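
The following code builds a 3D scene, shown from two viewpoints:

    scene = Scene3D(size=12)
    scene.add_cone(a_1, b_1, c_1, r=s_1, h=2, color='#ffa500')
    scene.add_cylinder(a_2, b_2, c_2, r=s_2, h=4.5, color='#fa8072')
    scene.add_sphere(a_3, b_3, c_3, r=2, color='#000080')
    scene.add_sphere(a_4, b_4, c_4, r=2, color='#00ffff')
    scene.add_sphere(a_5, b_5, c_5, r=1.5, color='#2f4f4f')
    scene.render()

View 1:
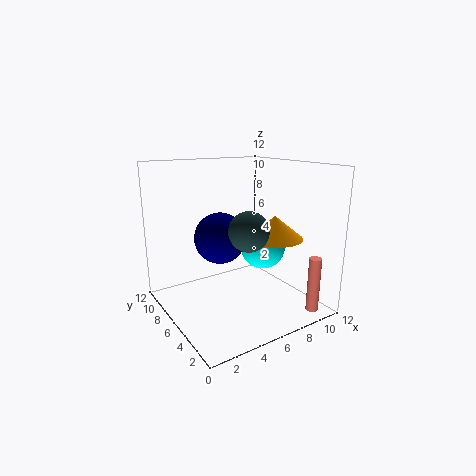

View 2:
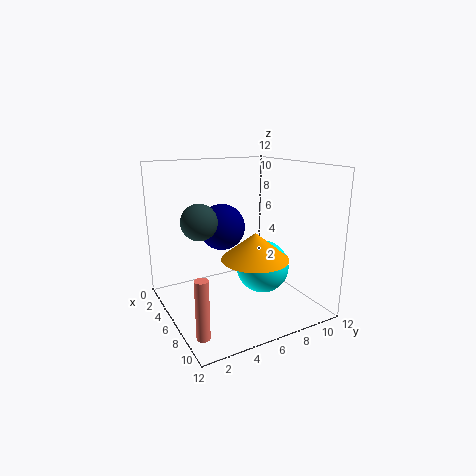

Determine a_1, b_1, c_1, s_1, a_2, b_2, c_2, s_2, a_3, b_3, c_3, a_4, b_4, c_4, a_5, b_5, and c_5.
a_1 = 9.5; b_1 = 5.5; c_1 = 5.5; s_1 = 2.5; a_2 = 10; b_2 = 1; c_2 = 0.5; s_2 = 0.5; a_3 = 4; b_3 = 5.5; c_3 = 6.5; a_4 = 9; b_4 = 6.5; c_4 = 4.5; a_5 = 5; b_5 = 3; c_5 = 7.5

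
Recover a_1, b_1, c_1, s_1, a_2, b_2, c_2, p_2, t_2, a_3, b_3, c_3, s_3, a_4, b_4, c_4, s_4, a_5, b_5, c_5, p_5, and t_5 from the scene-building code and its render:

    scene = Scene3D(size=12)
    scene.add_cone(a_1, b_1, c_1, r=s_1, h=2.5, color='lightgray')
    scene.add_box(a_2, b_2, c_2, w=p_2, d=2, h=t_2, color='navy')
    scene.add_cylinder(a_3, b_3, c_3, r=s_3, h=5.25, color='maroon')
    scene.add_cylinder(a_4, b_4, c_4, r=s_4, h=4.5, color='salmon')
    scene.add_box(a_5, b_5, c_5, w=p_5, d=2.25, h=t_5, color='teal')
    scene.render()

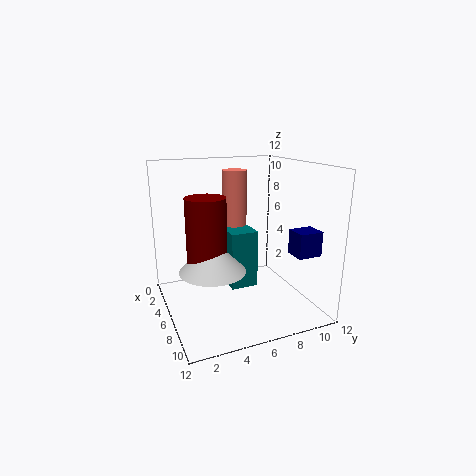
a_1 = 8.25
b_1 = 3
c_1 = 4.5
s_1 = 2.5
a_2 = 8.25
b_2 = 9.5
c_2 = 5
p_2 = 1.75
t_2 = 2
a_3 = 7.75
b_3 = 2.75
c_3 = 4.75
s_3 = 1.5
a_4 = 5.25
b_4 = 6
c_4 = 7
s_4 = 1
a_5 = 5
b_5 = 5
c_5 = 2
p_5 = 2.25
t_5 = 4.75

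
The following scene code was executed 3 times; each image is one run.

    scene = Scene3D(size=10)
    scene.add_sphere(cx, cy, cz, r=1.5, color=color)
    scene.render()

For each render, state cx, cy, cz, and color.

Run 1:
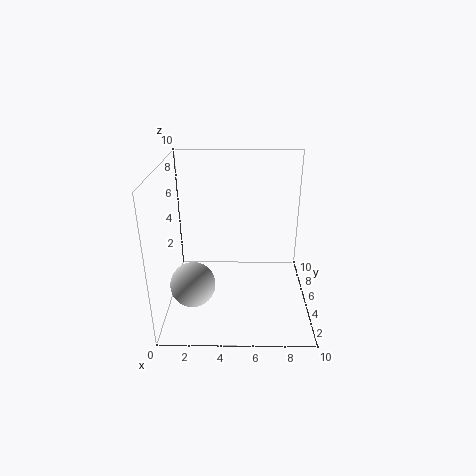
cx = 2, cy = 3, cz = 2.5, color = 'lightgray'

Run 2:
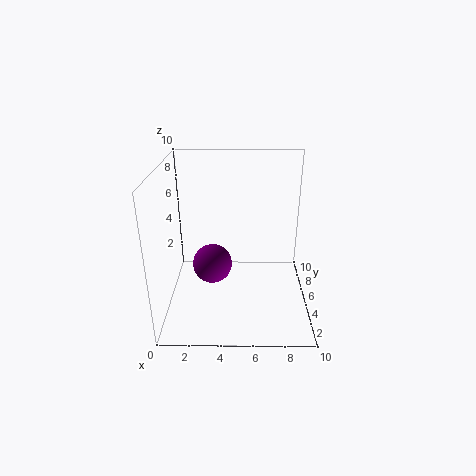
cx = 3, cy = 6.5, cz = 2, color = 'purple'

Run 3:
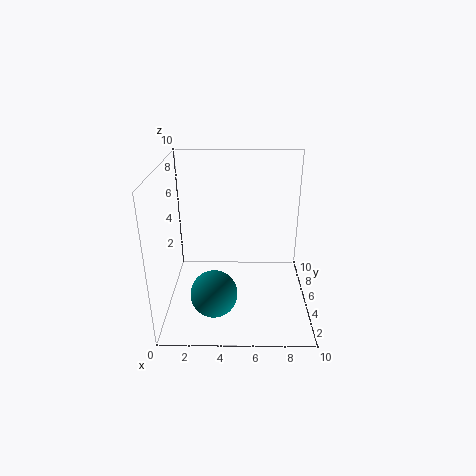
cx = 3.5, cy = 2, cz = 2.5, color = 'teal'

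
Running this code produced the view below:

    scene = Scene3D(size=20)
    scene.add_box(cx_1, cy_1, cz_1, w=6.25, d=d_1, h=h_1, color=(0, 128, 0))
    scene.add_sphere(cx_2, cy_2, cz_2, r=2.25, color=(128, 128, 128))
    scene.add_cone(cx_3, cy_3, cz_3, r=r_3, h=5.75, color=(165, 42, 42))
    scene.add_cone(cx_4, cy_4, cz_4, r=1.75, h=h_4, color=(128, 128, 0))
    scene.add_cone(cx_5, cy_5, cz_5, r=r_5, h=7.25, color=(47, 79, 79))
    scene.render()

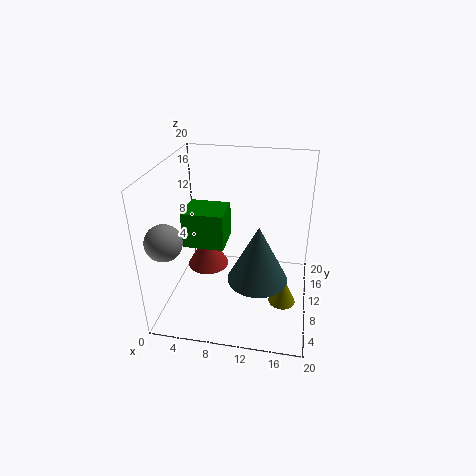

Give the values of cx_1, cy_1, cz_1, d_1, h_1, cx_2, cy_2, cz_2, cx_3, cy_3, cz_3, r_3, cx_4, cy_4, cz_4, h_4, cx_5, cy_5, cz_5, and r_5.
cx_1 = 1.25; cy_1 = 11.25; cz_1 = 6.75; d_1 = 5.5; h_1 = 5.5; cx_2 = 2.5; cy_2 = 2.5; cz_2 = 12.75; cx_3 = 4.25; cy_3 = 14.25; cz_3 = 2.25; r_3 = 3.25; cx_4 = 16.75; cy_4 = 5.75; cz_4 = 3.5; h_4 = 3.75; cx_5 = 13.5; cy_5 = 4.75; cz_5 = 7.5; r_5 = 3.75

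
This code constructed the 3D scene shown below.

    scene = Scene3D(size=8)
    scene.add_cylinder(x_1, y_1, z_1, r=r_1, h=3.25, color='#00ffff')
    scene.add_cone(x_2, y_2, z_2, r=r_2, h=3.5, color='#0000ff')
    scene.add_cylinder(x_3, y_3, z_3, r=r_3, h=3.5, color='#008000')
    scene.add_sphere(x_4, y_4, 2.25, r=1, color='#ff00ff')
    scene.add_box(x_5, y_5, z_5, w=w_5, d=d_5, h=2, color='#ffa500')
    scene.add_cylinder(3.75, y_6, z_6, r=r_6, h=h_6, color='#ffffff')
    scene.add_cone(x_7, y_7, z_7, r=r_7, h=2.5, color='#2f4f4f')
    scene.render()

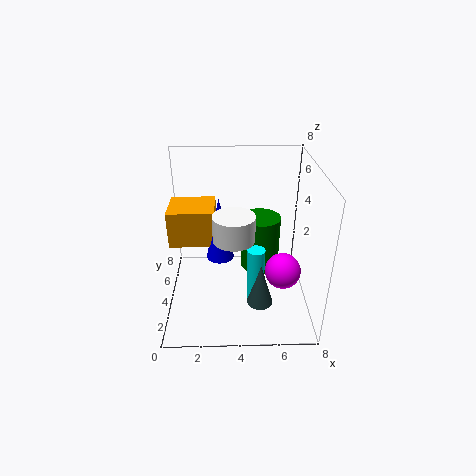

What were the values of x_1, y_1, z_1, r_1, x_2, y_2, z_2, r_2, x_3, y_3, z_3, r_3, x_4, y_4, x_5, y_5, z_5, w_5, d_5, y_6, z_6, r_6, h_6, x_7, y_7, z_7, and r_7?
x_1 = 5, y_1 = 3.5, z_1 = 0.25, r_1 = 0.5, x_2 = 3, y_2 = 3.75, z_2 = 3, r_2 = 0.75, x_3 = 5.5, y_3 = 6.5, z_3 = 0.5, r_3 = 1.25, x_4 = 6.5, y_4 = 3.25, x_5 = 0.25, y_5 = 3.5, z_5 = 3.75, w_5 = 2.5, d_5 = 2.25, y_6 = 1.75, z_6 = 5.25, r_6 = 1, h_6 = 1.25, x_7 = 5.25, y_7 = 3, z_7 = 0.25, r_7 = 0.75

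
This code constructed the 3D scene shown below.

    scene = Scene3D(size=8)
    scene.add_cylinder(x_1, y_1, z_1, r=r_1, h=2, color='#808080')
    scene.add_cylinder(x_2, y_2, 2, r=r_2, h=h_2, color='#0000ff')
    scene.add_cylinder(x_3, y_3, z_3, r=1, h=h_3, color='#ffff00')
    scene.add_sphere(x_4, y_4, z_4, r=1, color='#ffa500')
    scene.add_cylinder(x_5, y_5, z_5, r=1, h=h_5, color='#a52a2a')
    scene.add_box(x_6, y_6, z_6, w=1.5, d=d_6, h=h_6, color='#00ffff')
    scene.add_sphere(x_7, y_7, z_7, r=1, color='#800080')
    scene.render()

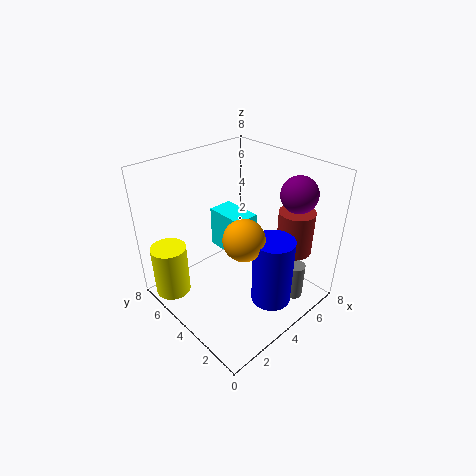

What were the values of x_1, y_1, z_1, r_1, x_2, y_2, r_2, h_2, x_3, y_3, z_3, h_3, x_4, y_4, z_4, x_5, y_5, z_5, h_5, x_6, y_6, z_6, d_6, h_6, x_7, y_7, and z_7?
x_1 = 5.5
y_1 = 1
z_1 = 1
r_1 = 0.5
x_2 = 3.5
y_2 = 1
r_2 = 1
h_2 = 3.5
x_3 = 1
y_3 = 6.5
z_3 = 0.5
h_3 = 3
x_4 = 2.5
y_4 = 2
z_4 = 5.5
x_5 = 6.5
y_5 = 2
z_5 = 3
h_5 = 2.5
x_6 = 4.5
y_6 = 4.5
z_6 = 2
d_6 = 2.5
h_6 = 2.5
x_7 = 6.5
y_7 = 2
z_7 = 6.5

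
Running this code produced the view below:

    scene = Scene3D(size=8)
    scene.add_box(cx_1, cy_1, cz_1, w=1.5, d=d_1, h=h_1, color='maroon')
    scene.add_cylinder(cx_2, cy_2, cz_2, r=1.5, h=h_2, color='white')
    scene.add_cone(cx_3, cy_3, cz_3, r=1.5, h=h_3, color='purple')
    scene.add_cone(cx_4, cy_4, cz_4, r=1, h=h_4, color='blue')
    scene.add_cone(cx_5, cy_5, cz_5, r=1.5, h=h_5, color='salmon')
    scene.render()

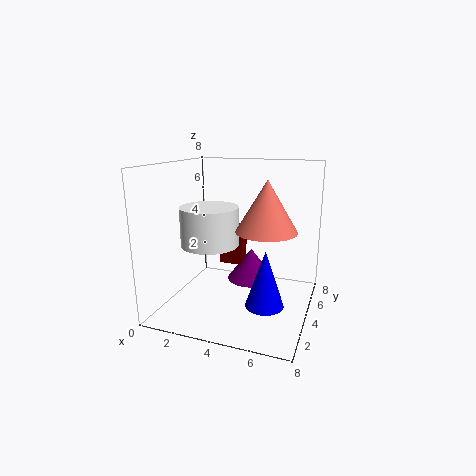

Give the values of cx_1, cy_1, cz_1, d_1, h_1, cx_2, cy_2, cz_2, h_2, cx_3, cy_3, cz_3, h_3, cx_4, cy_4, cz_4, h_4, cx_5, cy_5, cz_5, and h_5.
cx_1 = 2
cy_1 = 6
cz_1 = 1.5
d_1 = 1
h_1 = 2.5
cx_2 = 3
cy_2 = 2.5
cz_2 = 4
h_2 = 2
cx_3 = 4
cy_3 = 6.5
cz_3 = 0.5
h_3 = 2
cx_4 = 6
cy_4 = 2.5
cz_4 = 1
h_4 = 3
cx_5 = 6
cy_5 = 2.5
cz_5 = 5
h_5 = 2.5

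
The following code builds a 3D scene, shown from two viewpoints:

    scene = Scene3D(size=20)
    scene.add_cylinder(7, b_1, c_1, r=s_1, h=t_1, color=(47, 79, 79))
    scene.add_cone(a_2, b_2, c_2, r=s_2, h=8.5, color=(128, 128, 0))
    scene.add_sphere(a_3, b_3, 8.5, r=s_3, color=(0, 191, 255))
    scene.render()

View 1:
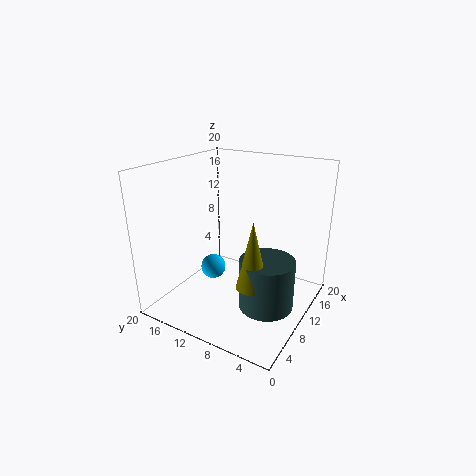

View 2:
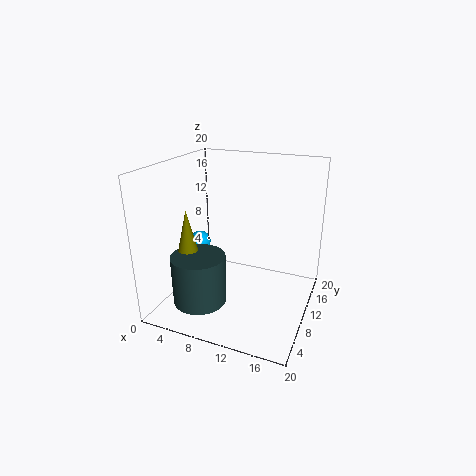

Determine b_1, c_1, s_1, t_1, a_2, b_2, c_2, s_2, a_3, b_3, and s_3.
b_1 = 4
c_1 = 3
s_1 = 3.5
t_1 = 6.5
a_2 = 5
b_2 = 5
c_2 = 6.5
s_2 = 2
a_3 = 4
b_3 = 10
s_3 = 1.5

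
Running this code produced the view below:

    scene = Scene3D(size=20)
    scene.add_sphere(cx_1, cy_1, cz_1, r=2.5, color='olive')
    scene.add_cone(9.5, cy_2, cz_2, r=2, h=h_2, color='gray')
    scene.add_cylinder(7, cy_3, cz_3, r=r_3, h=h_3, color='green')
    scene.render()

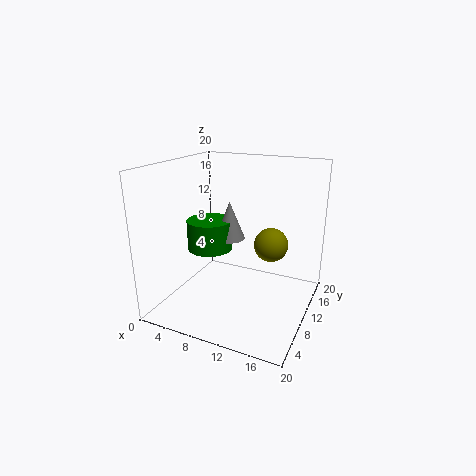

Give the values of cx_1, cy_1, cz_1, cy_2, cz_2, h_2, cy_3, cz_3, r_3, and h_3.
cx_1 = 13.5
cy_1 = 14
cz_1 = 8
cy_2 = 8.5
cz_2 = 10.5
h_2 = 5
cy_3 = 7.5
cz_3 = 9
r_3 = 3
h_3 = 4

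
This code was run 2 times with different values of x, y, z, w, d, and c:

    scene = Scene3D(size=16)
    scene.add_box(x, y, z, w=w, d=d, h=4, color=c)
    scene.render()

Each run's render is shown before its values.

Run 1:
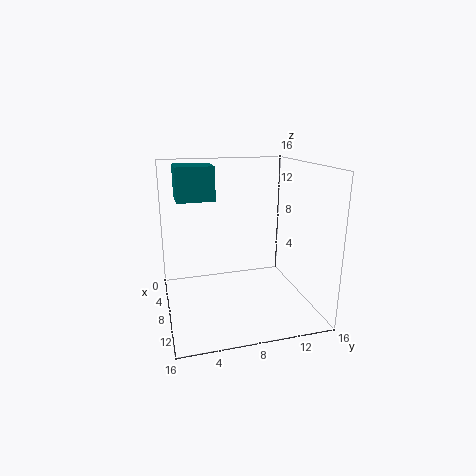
x = 0.5; y = 1.75; z = 11.5; w = 4.25; d = 4.5; c = 'teal'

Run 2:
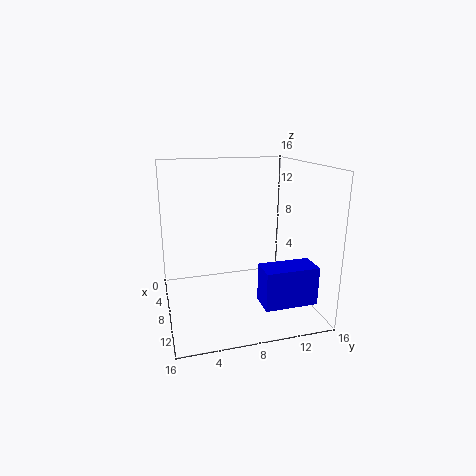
x = 12; y = 9; z = 2.5; w = 2.75; d = 5.5; c = 'blue'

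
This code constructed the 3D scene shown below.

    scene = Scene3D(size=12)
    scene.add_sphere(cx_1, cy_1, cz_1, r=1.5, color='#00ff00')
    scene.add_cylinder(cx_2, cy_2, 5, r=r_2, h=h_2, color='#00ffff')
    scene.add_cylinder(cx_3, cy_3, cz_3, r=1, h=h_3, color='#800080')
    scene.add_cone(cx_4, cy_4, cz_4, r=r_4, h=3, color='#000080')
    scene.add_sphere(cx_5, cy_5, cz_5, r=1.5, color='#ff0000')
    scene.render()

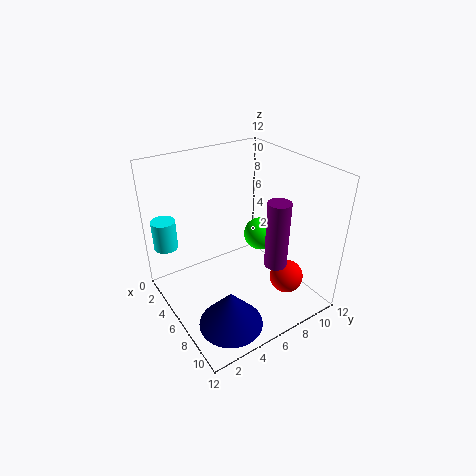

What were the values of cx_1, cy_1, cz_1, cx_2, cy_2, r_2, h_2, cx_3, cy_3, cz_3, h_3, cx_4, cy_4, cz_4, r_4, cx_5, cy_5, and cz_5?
cx_1 = 4.5, cy_1 = 9.5, cz_1 = 4.5, cx_2 = 2.5, cy_2 = 1, r_2 = 1, h_2 = 2.5, cx_3 = 7.5, cy_3 = 9, cz_3 = 3, h_3 = 6, cx_4 = 9.5, cy_4 = 3, cz_4 = 1, r_4 = 2.5, cx_5 = 8, cy_5 = 10, cz_5 = 1.5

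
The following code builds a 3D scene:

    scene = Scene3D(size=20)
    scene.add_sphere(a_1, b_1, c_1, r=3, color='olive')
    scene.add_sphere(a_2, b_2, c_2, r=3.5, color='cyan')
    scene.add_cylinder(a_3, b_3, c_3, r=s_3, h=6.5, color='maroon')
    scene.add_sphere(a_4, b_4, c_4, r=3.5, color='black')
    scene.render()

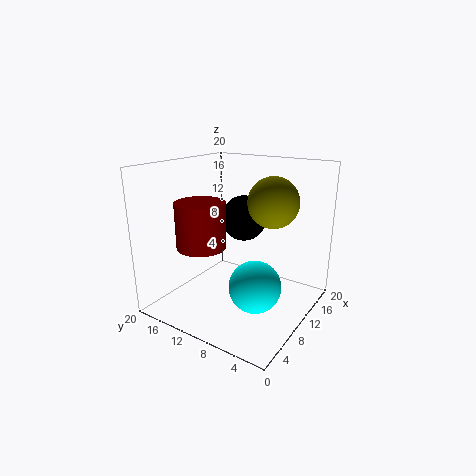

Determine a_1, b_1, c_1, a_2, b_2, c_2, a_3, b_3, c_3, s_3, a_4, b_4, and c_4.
a_1 = 7.5
b_1 = 3.5
c_1 = 16.5
a_2 = 8
b_2 = 6
c_2 = 4.5
a_3 = 7.5
b_3 = 14.5
c_3 = 8.5
s_3 = 3.5
a_4 = 15.5
b_4 = 12.5
c_4 = 11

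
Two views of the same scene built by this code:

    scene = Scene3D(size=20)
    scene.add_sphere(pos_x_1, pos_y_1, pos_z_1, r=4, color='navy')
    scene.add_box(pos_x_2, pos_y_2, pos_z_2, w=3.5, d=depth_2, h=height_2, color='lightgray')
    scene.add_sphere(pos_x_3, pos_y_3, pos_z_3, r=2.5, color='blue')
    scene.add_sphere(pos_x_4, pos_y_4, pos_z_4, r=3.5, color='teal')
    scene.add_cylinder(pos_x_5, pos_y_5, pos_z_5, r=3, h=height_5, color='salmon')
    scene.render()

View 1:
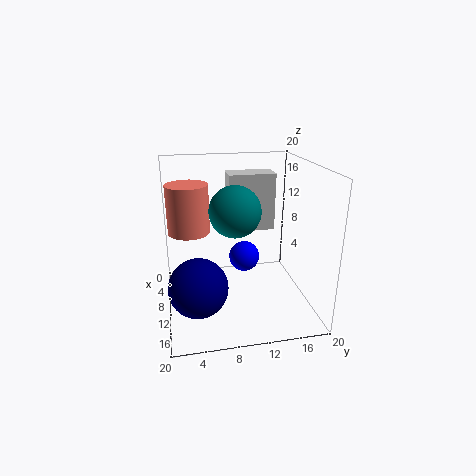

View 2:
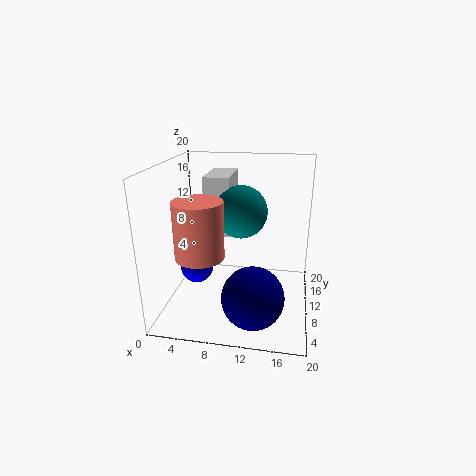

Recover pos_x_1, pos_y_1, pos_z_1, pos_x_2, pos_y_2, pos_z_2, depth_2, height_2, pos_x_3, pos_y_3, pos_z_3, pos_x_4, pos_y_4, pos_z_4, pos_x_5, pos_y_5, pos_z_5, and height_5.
pos_x_1 = 13
pos_y_1 = 4
pos_z_1 = 4.5
pos_x_2 = 5.5
pos_y_2 = 9
pos_z_2 = 10.5
depth_2 = 6.5
height_2 = 8
pos_x_3 = 3
pos_y_3 = 12.5
pos_z_3 = 3.5
pos_x_4 = 10.5
pos_y_4 = 9.5
pos_z_4 = 14
pos_x_5 = 6.5
pos_y_5 = 3.5
pos_z_5 = 10
height_5 = 7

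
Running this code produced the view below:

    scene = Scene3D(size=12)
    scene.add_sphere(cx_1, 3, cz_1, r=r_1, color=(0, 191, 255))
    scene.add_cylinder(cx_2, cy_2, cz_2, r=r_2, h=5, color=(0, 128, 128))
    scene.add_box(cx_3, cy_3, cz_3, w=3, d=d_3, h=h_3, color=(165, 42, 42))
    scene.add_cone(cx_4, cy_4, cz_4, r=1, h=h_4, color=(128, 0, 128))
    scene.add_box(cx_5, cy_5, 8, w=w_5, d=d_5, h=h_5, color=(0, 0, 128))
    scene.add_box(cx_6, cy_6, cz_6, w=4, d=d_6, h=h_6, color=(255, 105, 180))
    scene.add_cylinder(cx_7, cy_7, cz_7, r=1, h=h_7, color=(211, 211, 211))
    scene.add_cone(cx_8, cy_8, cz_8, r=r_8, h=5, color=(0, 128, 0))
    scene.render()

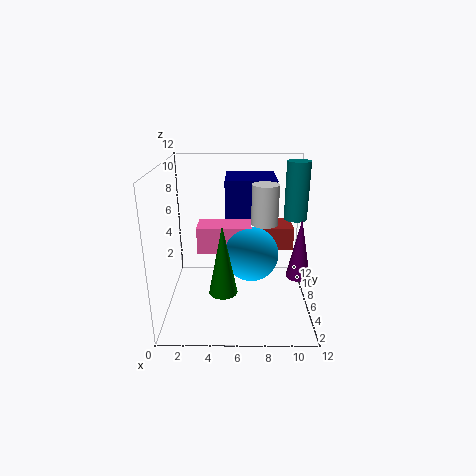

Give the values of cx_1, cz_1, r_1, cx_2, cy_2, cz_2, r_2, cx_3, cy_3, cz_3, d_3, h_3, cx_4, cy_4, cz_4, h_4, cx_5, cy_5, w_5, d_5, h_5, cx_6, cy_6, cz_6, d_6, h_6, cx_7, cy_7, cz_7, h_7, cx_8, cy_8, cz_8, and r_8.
cx_1 = 7
cz_1 = 6
r_1 = 2
cx_2 = 11
cy_2 = 8
cz_2 = 7
r_2 = 1
cx_3 = 8
cy_3 = 8
cz_3 = 4
d_3 = 3
h_3 = 2
cx_4 = 11
cy_4 = 5
cz_4 = 3
h_4 = 5
cx_5 = 5
cy_5 = 5
w_5 = 4
d_5 = 4
h_5 = 3
cx_6 = 3
cy_6 = 3
cz_6 = 6
d_6 = 2
h_6 = 2
cx_7 = 8
cy_7 = 4
cz_7 = 8
h_7 = 3
cx_8 = 5
cy_8 = 1
cz_8 = 4
r_8 = 1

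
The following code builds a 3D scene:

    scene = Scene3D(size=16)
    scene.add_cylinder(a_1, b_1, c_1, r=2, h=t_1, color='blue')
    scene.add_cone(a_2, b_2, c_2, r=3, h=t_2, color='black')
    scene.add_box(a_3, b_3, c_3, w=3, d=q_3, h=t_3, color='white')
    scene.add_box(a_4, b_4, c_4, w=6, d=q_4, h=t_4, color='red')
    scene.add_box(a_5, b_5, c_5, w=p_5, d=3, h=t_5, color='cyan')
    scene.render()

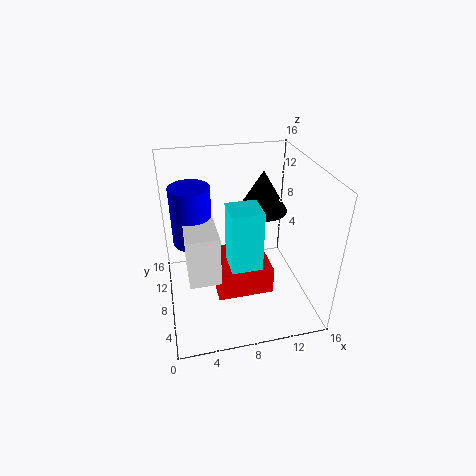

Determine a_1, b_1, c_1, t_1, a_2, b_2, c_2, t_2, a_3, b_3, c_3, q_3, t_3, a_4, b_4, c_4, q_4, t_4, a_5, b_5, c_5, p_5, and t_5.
a_1 = 3, b_1 = 7, c_1 = 9, t_1 = 6, a_2 = 12, b_2 = 12, c_2 = 9, t_2 = 5, a_3 = 2, b_3 = 2, c_3 = 7, q_3 = 4, t_3 = 5, a_4 = 5, b_4 = 4, c_4 = 3, q_4 = 6, t_4 = 3, a_5 = 6, b_5 = 2, c_5 = 8, p_5 = 3, t_5 = 6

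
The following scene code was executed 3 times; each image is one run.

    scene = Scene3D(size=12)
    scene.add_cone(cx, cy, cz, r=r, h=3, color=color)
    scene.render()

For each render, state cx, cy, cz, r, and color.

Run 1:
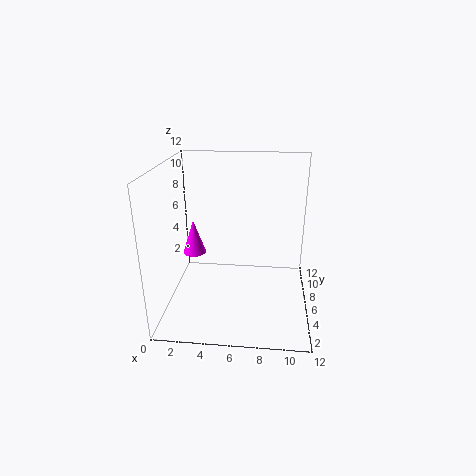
cx = 2
cy = 7
cz = 4
r = 1
color = 'magenta'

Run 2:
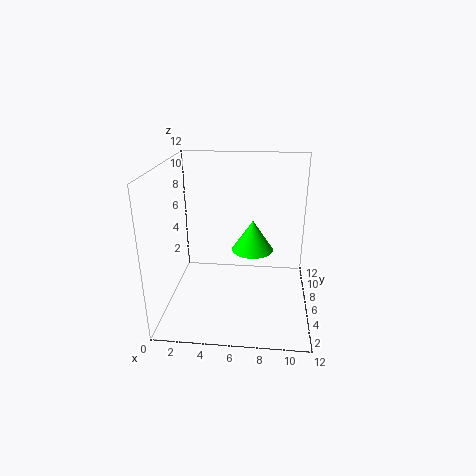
cx = 7
cy = 10
cz = 3
r = 2
color = 'lime'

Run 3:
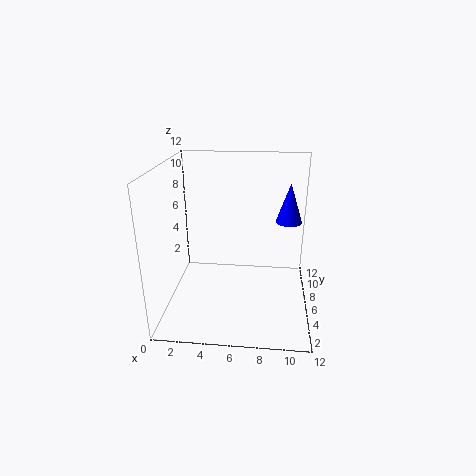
cx = 10
cy = 5
cz = 8
r = 1
color = 'blue'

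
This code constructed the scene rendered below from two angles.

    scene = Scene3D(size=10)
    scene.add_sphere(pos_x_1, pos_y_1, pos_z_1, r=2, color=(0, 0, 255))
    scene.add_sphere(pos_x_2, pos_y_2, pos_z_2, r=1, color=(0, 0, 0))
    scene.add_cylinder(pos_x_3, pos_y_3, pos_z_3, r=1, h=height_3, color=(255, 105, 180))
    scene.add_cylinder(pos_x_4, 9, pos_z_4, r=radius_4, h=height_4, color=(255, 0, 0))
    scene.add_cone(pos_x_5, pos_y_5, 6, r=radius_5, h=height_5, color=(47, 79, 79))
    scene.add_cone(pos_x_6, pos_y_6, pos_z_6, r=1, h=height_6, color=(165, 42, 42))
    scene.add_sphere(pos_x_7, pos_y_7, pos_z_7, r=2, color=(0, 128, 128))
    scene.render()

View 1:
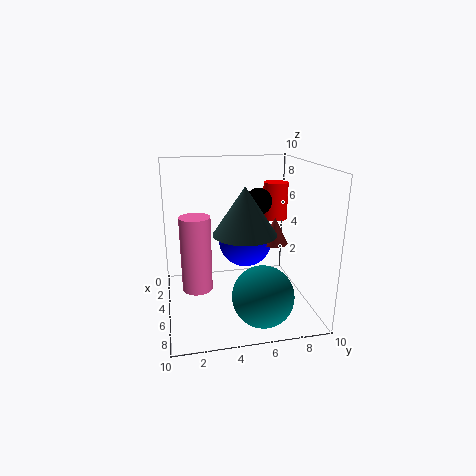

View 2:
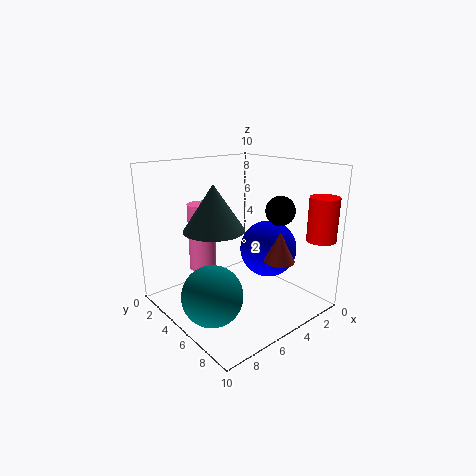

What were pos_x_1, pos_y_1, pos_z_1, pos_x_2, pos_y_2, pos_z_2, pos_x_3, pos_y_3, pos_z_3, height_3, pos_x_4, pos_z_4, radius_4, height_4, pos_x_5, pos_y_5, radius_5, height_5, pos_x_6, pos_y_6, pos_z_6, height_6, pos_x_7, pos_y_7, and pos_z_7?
pos_x_1 = 3, pos_y_1 = 6, pos_z_1 = 4, pos_x_2 = 3, pos_y_2 = 7, pos_z_2 = 7, pos_x_3 = 6, pos_y_3 = 2, pos_z_3 = 2, height_3 = 5, pos_x_4 = 1, pos_z_4 = 5, radius_4 = 1, height_4 = 3, pos_x_5 = 7, pos_y_5 = 5, radius_5 = 2, height_5 = 3, pos_x_6 = 4, pos_y_6 = 8, pos_z_6 = 4, height_6 = 2, pos_x_7 = 8, pos_y_7 = 6, pos_z_7 = 2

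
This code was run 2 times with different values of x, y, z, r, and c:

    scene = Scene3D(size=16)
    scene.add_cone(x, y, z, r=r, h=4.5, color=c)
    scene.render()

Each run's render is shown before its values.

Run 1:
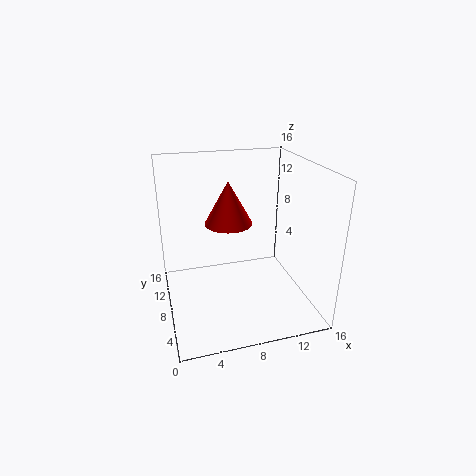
x = 6.75, y = 7.25, z = 10.25, r = 2.5, c = 'red'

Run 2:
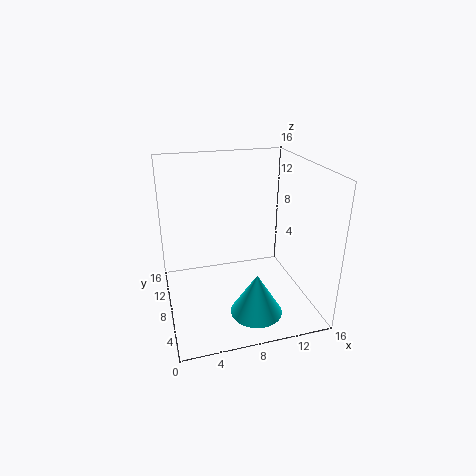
x = 8.75, y = 3.5, z = 1.25, r = 2.75, c = 'cyan'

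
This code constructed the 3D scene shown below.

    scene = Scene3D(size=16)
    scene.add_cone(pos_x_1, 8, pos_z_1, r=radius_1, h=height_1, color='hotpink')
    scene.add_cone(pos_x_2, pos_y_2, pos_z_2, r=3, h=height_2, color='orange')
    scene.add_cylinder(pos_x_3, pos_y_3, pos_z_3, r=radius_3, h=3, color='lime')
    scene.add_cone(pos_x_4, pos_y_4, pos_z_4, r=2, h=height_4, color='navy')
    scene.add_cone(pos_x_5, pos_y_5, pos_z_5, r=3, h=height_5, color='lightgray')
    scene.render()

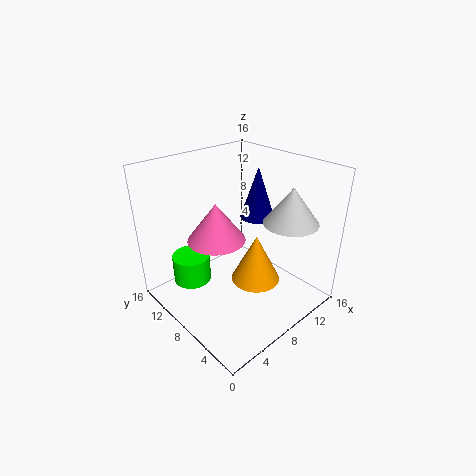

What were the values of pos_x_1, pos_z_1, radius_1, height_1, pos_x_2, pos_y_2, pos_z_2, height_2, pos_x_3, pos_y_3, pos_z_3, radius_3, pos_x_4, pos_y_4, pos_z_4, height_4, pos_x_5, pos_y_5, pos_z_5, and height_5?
pos_x_1 = 5
pos_z_1 = 9
radius_1 = 3
height_1 = 4
pos_x_2 = 11
pos_y_2 = 8
pos_z_2 = 1
height_2 = 6
pos_x_3 = 3
pos_y_3 = 10
pos_z_3 = 4
radius_3 = 2
pos_x_4 = 12
pos_y_4 = 9
pos_z_4 = 9
height_4 = 6
pos_x_5 = 12
pos_y_5 = 4
pos_z_5 = 10
height_5 = 4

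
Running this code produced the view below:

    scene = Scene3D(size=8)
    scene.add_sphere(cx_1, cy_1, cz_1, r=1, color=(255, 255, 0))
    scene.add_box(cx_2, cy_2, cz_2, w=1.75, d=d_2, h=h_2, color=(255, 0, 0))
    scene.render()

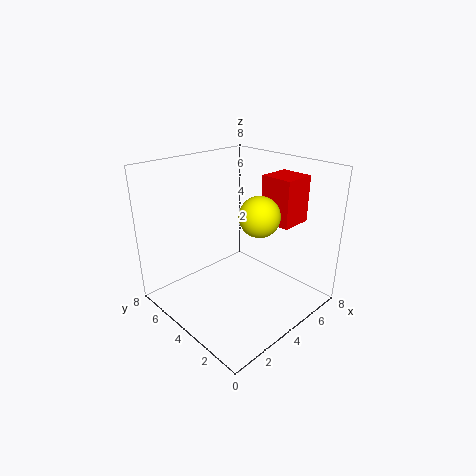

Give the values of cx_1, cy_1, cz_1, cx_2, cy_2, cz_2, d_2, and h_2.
cx_1 = 3.5, cy_1 = 2, cz_1 = 6, cx_2 = 5, cy_2 = 1.5, cz_2 = 5, d_2 = 1.75, h_2 = 2.5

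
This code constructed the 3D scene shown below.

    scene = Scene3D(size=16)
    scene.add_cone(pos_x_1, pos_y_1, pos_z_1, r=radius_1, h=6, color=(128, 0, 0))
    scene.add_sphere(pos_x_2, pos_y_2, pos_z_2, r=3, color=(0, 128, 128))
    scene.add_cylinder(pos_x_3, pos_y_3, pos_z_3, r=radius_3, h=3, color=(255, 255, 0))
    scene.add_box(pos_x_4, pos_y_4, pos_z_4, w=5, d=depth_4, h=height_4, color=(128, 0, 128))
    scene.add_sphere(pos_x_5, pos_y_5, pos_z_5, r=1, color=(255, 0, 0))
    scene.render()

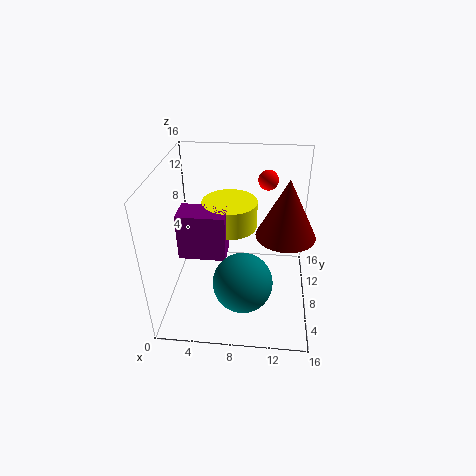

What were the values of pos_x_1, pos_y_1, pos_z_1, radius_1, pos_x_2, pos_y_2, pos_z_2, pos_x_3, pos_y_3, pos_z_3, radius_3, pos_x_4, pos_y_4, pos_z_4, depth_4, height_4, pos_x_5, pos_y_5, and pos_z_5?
pos_x_1 = 13, pos_y_1 = 6, pos_z_1 = 10, radius_1 = 3, pos_x_2 = 9, pos_y_2 = 3, pos_z_2 = 6, pos_x_3 = 7, pos_y_3 = 9, pos_z_3 = 9, radius_3 = 3, pos_x_4 = 2, pos_y_4 = 5, pos_z_4 = 7, depth_4 = 3, height_4 = 5, pos_x_5 = 11, pos_y_5 = 8, pos_z_5 = 15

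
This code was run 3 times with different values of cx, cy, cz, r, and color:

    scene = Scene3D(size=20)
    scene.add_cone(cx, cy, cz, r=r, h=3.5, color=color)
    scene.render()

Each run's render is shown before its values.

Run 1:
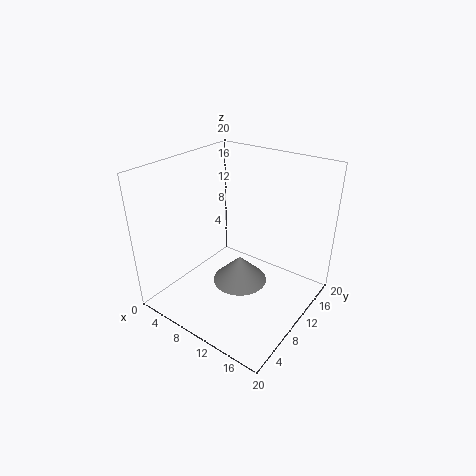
cx = 12.5; cy = 7; cz = 6; r = 3.5; color = 'gray'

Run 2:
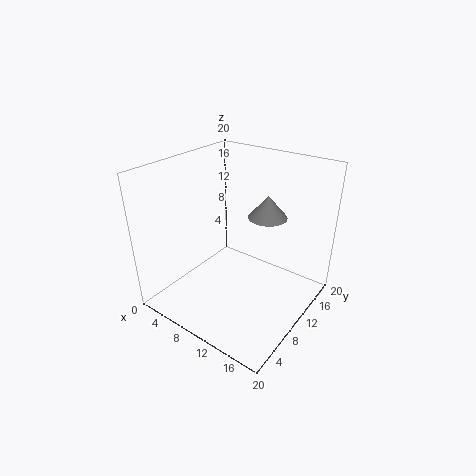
cx = 10.5; cy = 17; cz = 10.5; r = 3; color = 'gray'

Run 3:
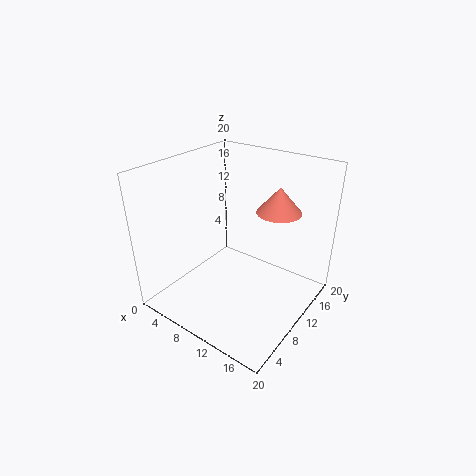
cx = 14.5; cy = 13; cz = 14; r = 3; color = 'salmon'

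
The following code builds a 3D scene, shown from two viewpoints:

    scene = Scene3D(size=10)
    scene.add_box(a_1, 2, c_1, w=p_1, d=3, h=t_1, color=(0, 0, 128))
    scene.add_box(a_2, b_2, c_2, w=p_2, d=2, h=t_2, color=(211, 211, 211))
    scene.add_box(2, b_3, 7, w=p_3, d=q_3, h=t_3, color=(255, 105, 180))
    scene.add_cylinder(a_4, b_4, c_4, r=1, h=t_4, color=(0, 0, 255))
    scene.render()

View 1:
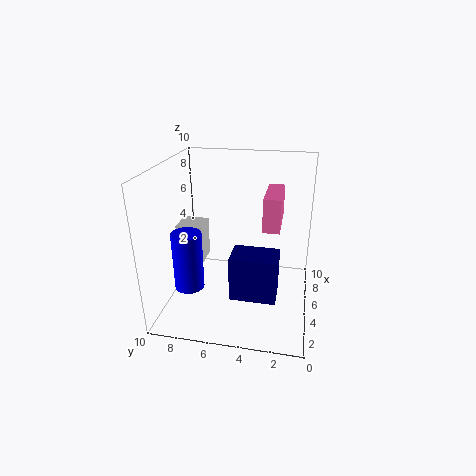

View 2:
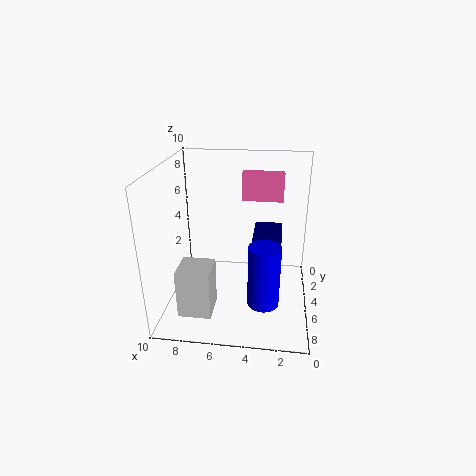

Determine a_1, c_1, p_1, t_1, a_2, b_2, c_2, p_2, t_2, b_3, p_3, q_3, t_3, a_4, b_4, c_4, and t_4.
a_1 = 2; c_1 = 2; p_1 = 2; t_1 = 3; a_2 = 6; b_2 = 8; c_2 = 2; p_2 = 2; t_2 = 3; b_3 = 2; p_3 = 3; q_3 = 1; t_3 = 2; a_4 = 3; b_4 = 8; c_4 = 2; t_4 = 4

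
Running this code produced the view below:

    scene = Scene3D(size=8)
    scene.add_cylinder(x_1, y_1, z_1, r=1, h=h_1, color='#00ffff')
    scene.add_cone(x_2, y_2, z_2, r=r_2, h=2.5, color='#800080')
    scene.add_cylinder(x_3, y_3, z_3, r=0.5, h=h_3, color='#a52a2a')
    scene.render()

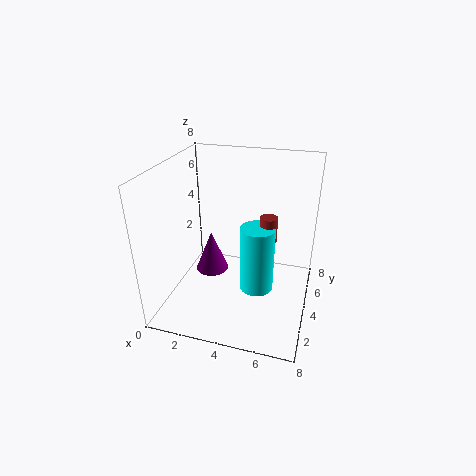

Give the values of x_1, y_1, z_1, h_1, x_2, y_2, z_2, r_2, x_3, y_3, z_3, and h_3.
x_1 = 5
y_1 = 4.5
z_1 = 0.5
h_1 = 4
x_2 = 2
y_2 = 5
z_2 = 1
r_2 = 1
x_3 = 5.5
y_3 = 5
z_3 = 3.5
h_3 = 1.5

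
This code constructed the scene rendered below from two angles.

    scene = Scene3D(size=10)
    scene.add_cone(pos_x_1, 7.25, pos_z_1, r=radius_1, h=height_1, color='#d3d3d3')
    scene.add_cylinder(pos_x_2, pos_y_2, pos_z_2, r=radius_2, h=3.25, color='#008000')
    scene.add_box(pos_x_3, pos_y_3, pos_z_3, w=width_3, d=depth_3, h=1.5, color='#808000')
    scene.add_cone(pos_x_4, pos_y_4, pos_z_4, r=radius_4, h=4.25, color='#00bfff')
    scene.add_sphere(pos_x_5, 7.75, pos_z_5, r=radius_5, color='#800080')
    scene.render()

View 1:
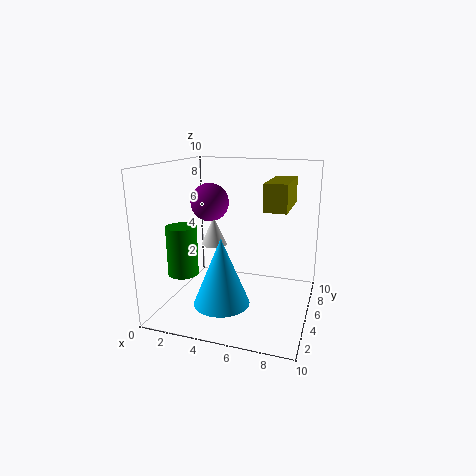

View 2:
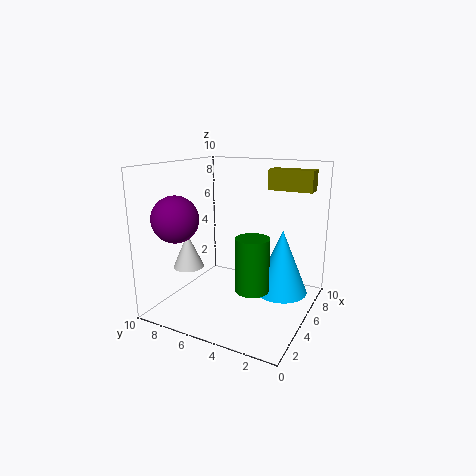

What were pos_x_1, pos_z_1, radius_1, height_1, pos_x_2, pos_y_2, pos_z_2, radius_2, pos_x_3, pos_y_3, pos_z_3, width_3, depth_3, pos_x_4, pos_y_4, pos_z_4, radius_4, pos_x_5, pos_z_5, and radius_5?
pos_x_1 = 2.25, pos_z_1 = 3.5, radius_1 = 1, height_1 = 2.25, pos_x_2 = 2, pos_y_2 = 2.5, pos_z_2 = 3, radius_2 = 1, pos_x_3 = 7.75, pos_y_3 = 0.75, pos_z_3 = 8, width_3 = 1.25, depth_3 = 3.25, pos_x_4 = 5, pos_y_4 = 1.75, pos_z_4 = 1.75, radius_4 = 1.75, pos_x_5 = 1.75, pos_z_5 = 6.75, radius_5 = 1.5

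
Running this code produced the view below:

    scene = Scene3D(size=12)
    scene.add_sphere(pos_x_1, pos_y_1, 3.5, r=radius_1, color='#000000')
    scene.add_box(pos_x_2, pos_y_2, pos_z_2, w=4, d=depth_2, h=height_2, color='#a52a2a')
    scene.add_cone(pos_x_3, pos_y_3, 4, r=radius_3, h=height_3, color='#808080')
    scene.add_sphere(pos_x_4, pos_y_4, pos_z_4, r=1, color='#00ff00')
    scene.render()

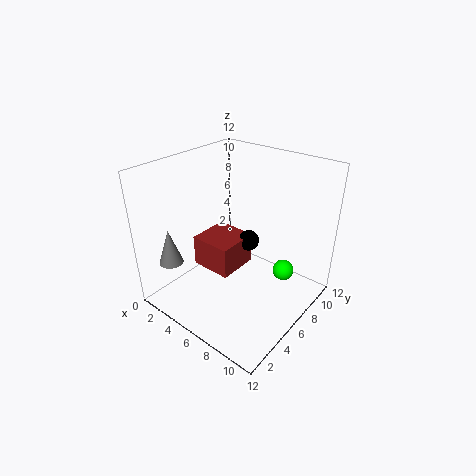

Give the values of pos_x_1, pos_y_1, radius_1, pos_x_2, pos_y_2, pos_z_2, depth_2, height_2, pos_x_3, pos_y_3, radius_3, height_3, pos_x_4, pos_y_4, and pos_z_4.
pos_x_1 = 4.5, pos_y_1 = 9.5, radius_1 = 1, pos_x_2 = 0.5, pos_y_2 = 6, pos_z_2 = 1, depth_2 = 4, height_2 = 3, pos_x_3 = 2, pos_y_3 = 2, radius_3 = 1, height_3 = 3, pos_x_4 = 8, pos_y_4 = 10.5, pos_z_4 = 1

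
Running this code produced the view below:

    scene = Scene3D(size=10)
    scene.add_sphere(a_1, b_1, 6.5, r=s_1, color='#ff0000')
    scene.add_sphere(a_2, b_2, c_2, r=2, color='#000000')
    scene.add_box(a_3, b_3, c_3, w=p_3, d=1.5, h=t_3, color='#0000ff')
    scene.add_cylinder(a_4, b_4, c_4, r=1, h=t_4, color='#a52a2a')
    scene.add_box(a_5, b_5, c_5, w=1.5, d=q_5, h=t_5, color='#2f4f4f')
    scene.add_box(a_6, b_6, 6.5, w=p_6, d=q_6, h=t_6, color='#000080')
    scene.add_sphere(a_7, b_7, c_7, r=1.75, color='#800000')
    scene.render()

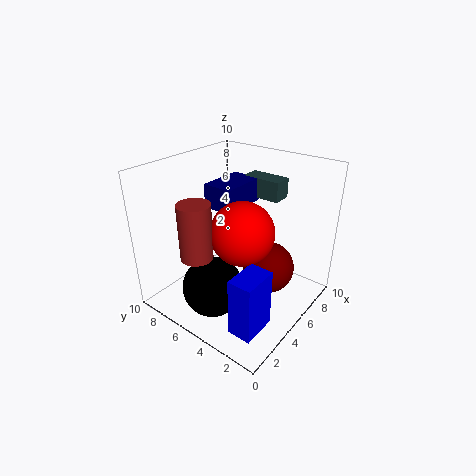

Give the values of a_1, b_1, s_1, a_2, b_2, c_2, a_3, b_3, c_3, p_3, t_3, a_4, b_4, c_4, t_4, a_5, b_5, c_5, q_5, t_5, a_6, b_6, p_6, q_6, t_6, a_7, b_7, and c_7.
a_1 = 3.5
b_1 = 3.5
s_1 = 2
a_2 = 2.25
b_2 = 5
c_2 = 2.5
a_3 = 0.5
b_3 = 0.75
c_3 = 1.5
p_3 = 2.25
t_3 = 3.75
a_4 = 1.25
b_4 = 5.25
c_4 = 5.25
t_4 = 3.5
a_5 = 8.25
b_5 = 4
c_5 = 6.75
q_5 = 3
t_5 = 1.5
a_6 = 5
b_6 = 5.75
p_6 = 3.5
q_6 = 2.25
t_6 = 1.75
a_7 = 5.5
b_7 = 2.75
c_7 = 3.25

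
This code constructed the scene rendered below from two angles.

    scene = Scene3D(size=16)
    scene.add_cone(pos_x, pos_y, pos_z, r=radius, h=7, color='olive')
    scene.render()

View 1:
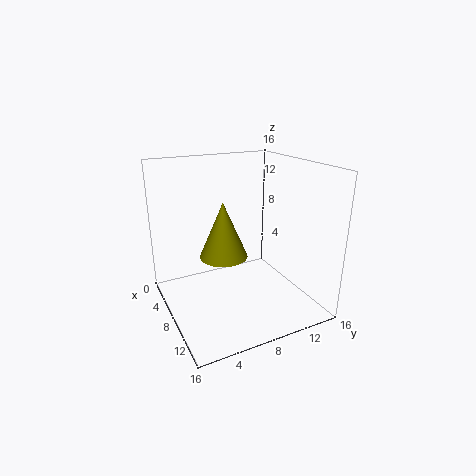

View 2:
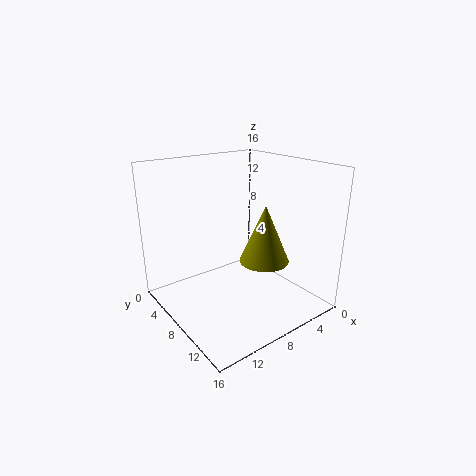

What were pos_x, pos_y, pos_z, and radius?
pos_x = 4
pos_y = 8
pos_z = 4
radius = 3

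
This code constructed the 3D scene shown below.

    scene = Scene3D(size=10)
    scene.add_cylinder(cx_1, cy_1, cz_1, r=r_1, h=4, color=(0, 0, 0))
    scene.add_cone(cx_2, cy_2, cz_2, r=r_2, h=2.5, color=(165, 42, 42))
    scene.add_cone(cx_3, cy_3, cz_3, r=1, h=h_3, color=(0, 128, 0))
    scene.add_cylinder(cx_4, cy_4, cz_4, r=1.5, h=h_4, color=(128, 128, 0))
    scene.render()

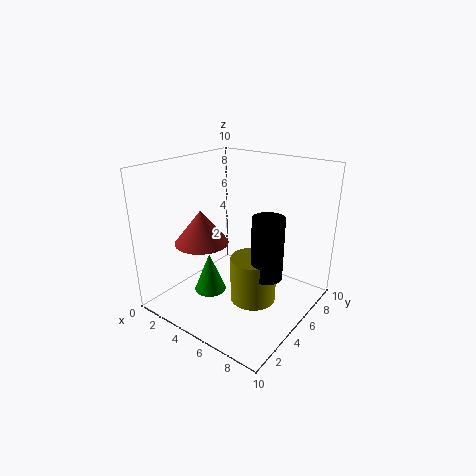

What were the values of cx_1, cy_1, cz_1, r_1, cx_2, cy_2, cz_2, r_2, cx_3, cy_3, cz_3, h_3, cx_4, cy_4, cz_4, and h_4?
cx_1 = 8, cy_1 = 4, cz_1 = 3.5, r_1 = 1, cx_2 = 2, cy_2 = 4.5, cz_2 = 4, r_2 = 2, cx_3 = 5, cy_3 = 2, cz_3 = 2.5, h_3 = 2.5, cx_4 = 7, cy_4 = 4, cz_4 = 1.5, h_4 = 3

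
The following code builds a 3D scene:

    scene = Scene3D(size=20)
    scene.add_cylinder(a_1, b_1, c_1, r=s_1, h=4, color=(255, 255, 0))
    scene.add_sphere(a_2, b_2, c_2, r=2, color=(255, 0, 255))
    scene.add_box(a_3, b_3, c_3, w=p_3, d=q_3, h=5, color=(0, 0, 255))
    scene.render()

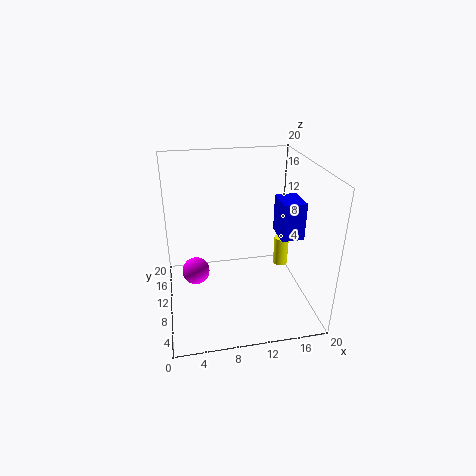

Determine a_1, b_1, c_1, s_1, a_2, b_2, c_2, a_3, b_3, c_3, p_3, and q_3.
a_1 = 16, b_1 = 9, c_1 = 6, s_1 = 1, a_2 = 4, b_2 = 12, c_2 = 4, a_3 = 15, b_3 = 6, c_3 = 11, p_3 = 3, q_3 = 4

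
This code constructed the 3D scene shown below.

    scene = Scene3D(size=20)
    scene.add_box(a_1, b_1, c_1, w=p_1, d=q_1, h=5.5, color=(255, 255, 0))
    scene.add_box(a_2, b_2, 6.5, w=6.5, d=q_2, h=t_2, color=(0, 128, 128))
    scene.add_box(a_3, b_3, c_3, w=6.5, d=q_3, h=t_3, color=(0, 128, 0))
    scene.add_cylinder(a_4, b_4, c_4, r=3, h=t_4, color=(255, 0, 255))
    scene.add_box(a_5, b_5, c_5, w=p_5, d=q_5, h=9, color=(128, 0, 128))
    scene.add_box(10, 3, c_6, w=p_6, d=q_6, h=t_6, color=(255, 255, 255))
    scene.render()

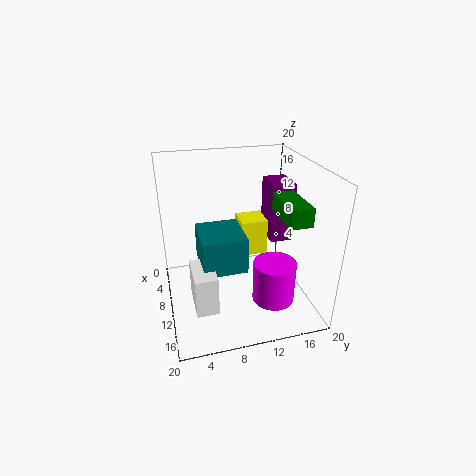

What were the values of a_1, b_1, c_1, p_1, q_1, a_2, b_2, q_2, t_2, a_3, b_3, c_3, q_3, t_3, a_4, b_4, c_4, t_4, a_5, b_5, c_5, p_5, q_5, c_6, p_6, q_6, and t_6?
a_1 = 3
b_1 = 11.5
c_1 = 5
p_1 = 4
q_1 = 4
a_2 = 7
b_2 = 4.5
q_2 = 6
t_2 = 5
a_3 = 9.5
b_3 = 15
c_3 = 13.5
q_3 = 3
t_3 = 2.5
a_4 = 13
b_4 = 14.5
c_4 = 1
t_4 = 6
a_5 = 2.5
b_5 = 16
c_5 = 7
p_5 = 5
q_5 = 3.5
c_6 = 2
p_6 = 5.5
q_6 = 3
t_6 = 5.5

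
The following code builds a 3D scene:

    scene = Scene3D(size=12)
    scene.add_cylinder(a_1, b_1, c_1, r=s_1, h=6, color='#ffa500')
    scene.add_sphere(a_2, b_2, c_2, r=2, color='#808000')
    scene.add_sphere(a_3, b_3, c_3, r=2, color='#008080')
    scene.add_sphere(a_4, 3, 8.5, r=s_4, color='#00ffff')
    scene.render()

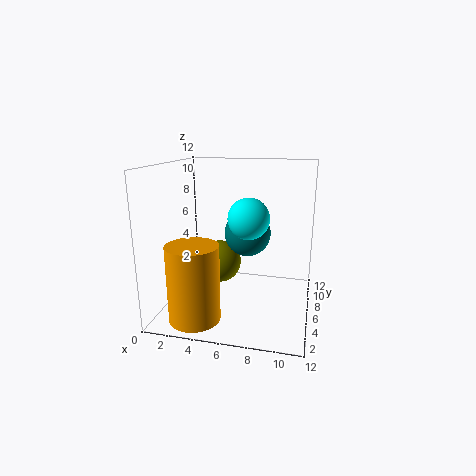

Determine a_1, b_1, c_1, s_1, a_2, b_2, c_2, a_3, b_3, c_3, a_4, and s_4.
a_1 = 3.5
b_1 = 2
c_1 = 0.5
s_1 = 2
a_2 = 3.5
b_2 = 9
c_2 = 2.5
a_3 = 6.5
b_3 = 7.5
c_3 = 6
a_4 = 7.5
s_4 = 1.5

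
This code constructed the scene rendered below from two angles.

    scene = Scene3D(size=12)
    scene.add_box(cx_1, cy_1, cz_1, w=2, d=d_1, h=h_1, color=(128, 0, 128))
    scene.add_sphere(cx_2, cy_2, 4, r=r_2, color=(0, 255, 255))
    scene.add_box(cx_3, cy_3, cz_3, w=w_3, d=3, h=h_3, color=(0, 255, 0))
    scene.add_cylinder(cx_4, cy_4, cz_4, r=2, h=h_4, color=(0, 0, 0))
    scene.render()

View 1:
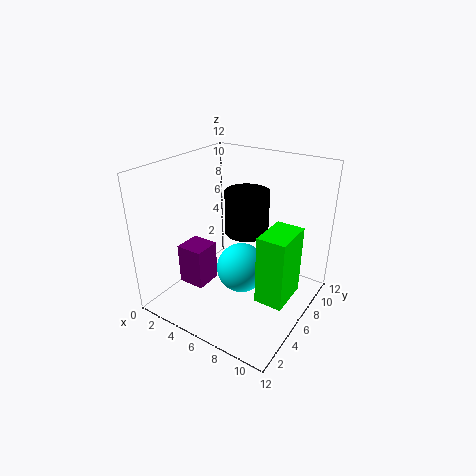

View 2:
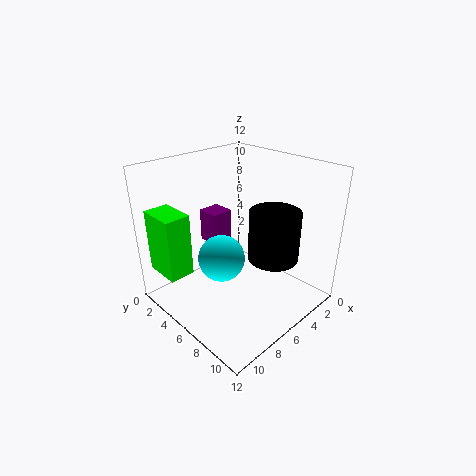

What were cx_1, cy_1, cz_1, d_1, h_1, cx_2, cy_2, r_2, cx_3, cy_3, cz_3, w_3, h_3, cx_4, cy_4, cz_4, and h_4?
cx_1 = 4; cy_1 = 1; cz_1 = 4; d_1 = 2; h_1 = 3; cx_2 = 7; cy_2 = 5; r_2 = 2; cx_3 = 10; cy_3 = 2; cz_3 = 4; w_3 = 2; h_3 = 5; cx_4 = 5; cy_4 = 9; cz_4 = 5; h_4 = 4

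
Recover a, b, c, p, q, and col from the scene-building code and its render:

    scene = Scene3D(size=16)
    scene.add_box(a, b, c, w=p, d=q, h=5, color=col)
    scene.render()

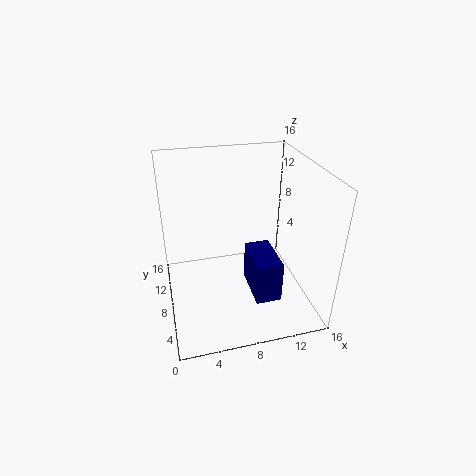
a = 9.5; b = 5; c = 0.5; p = 3; q = 5.5; col = 'navy'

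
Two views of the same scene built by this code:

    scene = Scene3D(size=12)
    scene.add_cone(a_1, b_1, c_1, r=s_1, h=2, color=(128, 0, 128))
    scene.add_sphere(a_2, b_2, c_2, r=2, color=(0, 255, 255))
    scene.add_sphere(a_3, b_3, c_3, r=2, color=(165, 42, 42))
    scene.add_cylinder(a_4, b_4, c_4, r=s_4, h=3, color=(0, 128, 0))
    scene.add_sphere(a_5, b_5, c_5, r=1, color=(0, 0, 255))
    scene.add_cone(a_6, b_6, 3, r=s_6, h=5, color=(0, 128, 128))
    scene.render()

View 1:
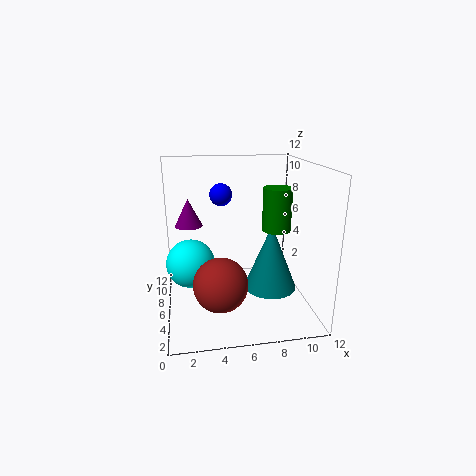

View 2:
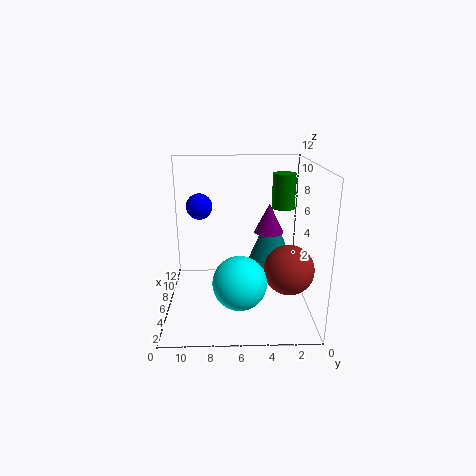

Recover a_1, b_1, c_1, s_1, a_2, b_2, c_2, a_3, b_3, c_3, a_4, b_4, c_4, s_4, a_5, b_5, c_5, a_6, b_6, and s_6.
a_1 = 2
b_1 = 4
c_1 = 8
s_1 = 1
a_2 = 2
b_2 = 6
c_2 = 4
a_3 = 4
b_3 = 2
c_3 = 4
a_4 = 8
b_4 = 2
c_4 = 8
s_4 = 1
a_5 = 5
b_5 = 9
c_5 = 9
a_6 = 8
b_6 = 3
s_6 = 2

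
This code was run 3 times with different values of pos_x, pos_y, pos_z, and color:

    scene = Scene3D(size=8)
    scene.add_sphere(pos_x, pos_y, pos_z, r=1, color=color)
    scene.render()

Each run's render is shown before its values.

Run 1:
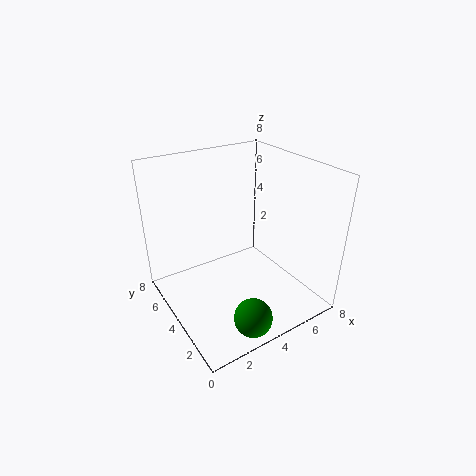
pos_x = 3
pos_y = 1
pos_z = 1
color = 'green'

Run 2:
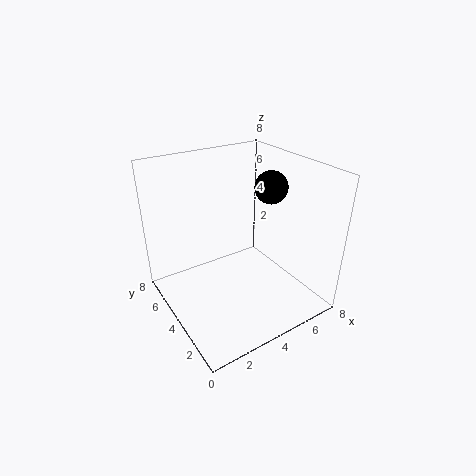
pos_x = 7
pos_y = 5
pos_z = 6
color = 'black'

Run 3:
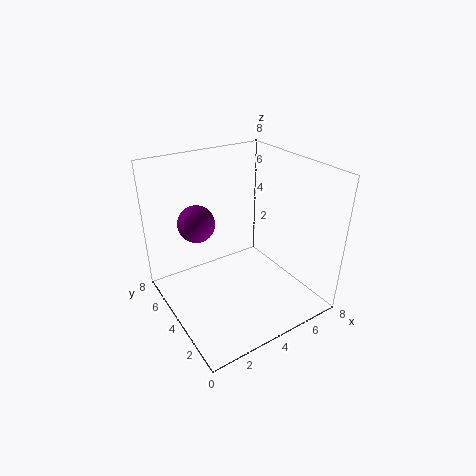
pos_x = 2
pos_y = 5
pos_z = 5
color = 'purple'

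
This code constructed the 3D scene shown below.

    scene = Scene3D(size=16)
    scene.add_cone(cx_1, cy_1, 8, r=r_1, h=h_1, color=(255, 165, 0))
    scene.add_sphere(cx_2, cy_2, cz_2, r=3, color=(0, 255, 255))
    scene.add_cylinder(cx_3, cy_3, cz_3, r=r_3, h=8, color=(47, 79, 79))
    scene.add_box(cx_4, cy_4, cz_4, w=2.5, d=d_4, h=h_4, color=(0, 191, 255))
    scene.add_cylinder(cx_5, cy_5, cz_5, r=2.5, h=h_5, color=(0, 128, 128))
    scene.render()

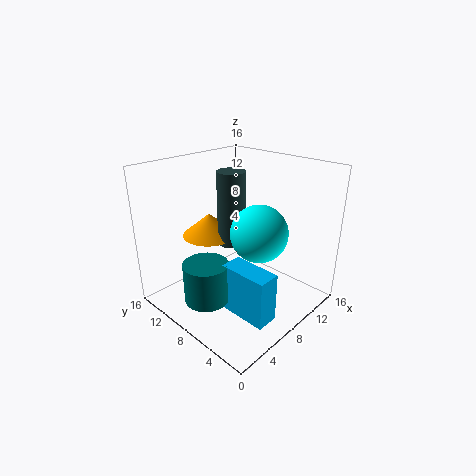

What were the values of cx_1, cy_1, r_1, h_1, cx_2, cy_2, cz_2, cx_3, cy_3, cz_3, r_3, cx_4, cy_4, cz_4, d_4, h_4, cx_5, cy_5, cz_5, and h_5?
cx_1 = 6.5
cy_1 = 11
r_1 = 3
h_1 = 2.5
cx_2 = 8
cy_2 = 5
cz_2 = 9.5
cx_3 = 7.5
cy_3 = 8.5
cz_3 = 7.5
r_3 = 1.5
cx_4 = 5
cy_4 = 2
cz_4 = 0.5
d_4 = 5.5
h_4 = 5.5
cx_5 = 4
cy_5 = 9
cz_5 = 1.5
h_5 = 4.5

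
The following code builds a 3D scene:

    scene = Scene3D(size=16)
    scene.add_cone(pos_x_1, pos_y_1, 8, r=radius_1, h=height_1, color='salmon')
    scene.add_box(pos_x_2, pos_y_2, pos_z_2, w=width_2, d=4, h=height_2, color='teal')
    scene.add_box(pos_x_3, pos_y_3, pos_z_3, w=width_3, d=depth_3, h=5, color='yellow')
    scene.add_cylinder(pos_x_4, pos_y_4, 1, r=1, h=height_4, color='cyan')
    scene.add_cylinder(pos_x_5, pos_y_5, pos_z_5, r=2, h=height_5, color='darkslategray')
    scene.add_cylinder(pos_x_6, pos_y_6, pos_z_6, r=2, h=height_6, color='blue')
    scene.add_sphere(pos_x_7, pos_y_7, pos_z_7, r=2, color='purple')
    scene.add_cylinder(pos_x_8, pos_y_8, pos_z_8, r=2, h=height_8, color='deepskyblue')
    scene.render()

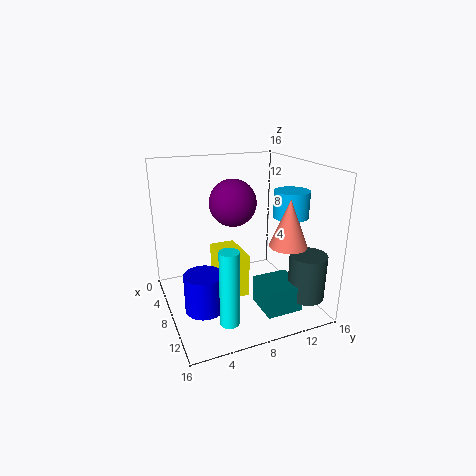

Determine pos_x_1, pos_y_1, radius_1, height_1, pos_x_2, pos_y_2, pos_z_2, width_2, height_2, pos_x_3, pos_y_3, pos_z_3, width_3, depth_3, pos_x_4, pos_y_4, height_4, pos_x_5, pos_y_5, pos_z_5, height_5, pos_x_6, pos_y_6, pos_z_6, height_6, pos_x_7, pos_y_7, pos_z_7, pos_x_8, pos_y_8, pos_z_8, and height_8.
pos_x_1 = 12, pos_y_1 = 12, radius_1 = 2, height_1 = 5, pos_x_2 = 10, pos_y_2 = 9, pos_z_2 = 1, width_2 = 4, height_2 = 3, pos_x_3 = 4, pos_y_3 = 6, pos_z_3 = 1, width_3 = 5, depth_3 = 3, pos_x_4 = 13, pos_y_4 = 5, height_4 = 8, pos_x_5 = 13, pos_y_5 = 14, pos_z_5 = 2, height_5 = 5, pos_x_6 = 11, pos_y_6 = 3, pos_z_6 = 2, height_6 = 4, pos_x_7 = 14, pos_y_7 = 5, pos_z_7 = 14, pos_x_8 = 9, pos_y_8 = 14, pos_z_8 = 10, height_8 = 3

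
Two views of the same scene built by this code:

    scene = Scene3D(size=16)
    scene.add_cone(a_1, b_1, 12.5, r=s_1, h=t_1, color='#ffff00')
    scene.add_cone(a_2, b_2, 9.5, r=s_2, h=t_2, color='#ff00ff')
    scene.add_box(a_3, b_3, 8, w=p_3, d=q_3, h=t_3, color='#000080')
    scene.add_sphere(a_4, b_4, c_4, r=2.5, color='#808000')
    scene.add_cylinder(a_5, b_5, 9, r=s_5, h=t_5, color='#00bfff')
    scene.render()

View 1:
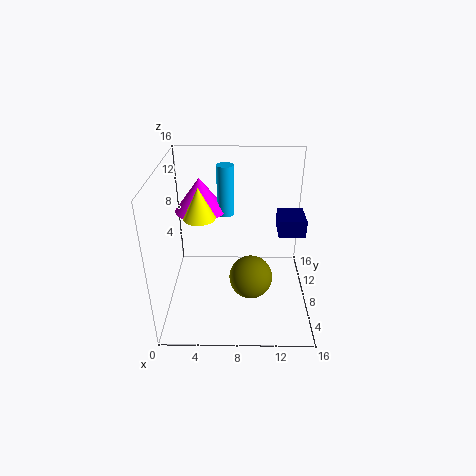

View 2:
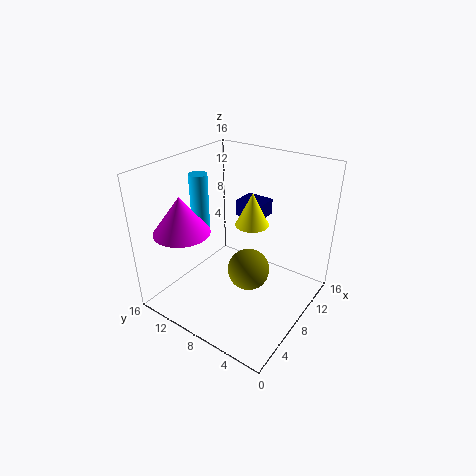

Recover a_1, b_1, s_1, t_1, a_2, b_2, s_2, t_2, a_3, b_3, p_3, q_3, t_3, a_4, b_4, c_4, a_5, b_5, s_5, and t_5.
a_1 = 4.5, b_1 = 4, s_1 = 1.5, t_1 = 3, a_2 = 3.5, b_2 = 12, s_2 = 3, t_2 = 4, a_3 = 12.5, b_3 = 8, p_3 = 3, q_3 = 3.5, t_3 = 2, a_4 = 9.5, b_4 = 7.5, c_4 = 3, a_5 = 6.5, b_5 = 12, s_5 = 1, t_5 = 6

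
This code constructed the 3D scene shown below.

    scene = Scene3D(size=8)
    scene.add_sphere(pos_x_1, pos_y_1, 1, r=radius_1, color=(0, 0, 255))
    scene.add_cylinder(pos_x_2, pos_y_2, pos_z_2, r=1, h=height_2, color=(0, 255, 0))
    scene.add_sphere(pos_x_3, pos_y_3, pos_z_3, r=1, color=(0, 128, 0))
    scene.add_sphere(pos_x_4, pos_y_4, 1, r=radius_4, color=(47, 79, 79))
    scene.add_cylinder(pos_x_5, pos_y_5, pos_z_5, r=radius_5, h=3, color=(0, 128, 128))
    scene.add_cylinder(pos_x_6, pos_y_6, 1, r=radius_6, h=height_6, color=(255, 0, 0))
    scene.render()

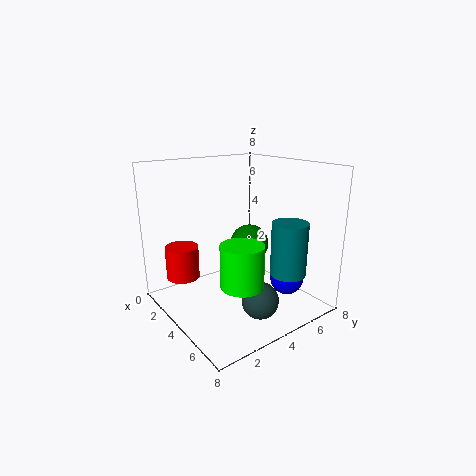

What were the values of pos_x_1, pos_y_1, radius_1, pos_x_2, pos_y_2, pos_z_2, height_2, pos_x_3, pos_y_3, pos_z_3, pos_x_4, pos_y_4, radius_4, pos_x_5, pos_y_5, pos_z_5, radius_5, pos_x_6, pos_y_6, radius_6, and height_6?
pos_x_1 = 5; pos_y_1 = 7; radius_1 = 1; pos_x_2 = 7; pos_y_2 = 2; pos_z_2 = 3; height_2 = 2; pos_x_3 = 5; pos_y_3 = 4; pos_z_3 = 4; pos_x_4 = 6; pos_y_4 = 4; radius_4 = 1; pos_x_5 = 6; pos_y_5 = 6; pos_z_5 = 2; radius_5 = 1; pos_x_6 = 1; pos_y_6 = 2; radius_6 = 1; height_6 = 2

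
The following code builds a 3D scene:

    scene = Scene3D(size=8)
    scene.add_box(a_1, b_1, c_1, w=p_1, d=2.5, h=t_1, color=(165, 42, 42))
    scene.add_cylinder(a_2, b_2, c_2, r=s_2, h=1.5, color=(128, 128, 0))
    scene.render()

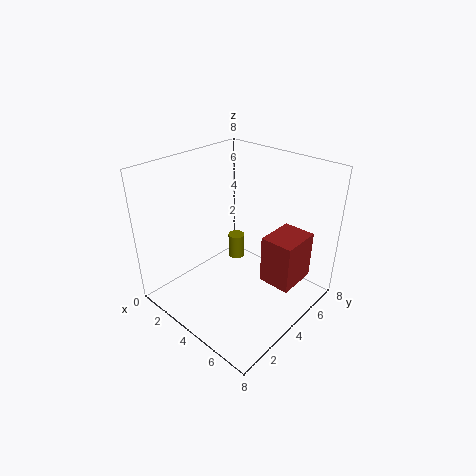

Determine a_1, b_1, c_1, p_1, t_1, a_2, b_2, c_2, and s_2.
a_1 = 4.5, b_1 = 5.5, c_1 = 0.5, p_1 = 2, t_1 = 3, a_2 = 2.5, b_2 = 5.5, c_2 = 1.5, s_2 = 0.5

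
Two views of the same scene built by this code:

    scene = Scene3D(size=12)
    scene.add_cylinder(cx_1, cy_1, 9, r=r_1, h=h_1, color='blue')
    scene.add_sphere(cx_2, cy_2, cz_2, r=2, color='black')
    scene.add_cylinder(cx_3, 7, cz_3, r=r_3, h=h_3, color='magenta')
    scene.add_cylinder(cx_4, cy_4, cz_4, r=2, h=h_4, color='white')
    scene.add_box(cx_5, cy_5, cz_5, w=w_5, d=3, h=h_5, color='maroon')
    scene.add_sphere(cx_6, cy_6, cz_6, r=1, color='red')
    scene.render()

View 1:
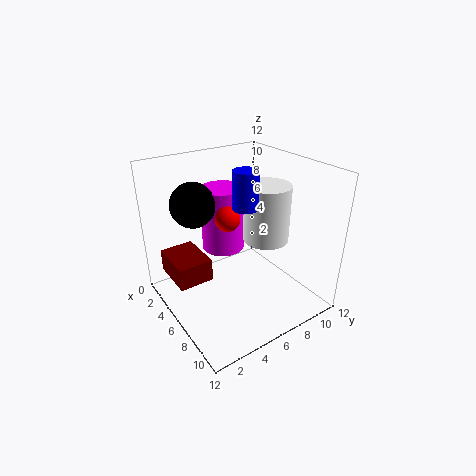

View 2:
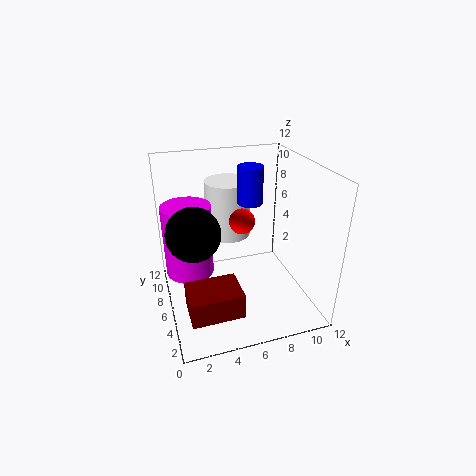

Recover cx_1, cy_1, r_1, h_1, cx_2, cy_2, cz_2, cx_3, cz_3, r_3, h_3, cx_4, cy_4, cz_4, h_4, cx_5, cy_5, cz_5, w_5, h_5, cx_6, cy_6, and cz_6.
cx_1 = 7, cy_1 = 6, r_1 = 1, h_1 = 3, cx_2 = 2, cy_2 = 4, cz_2 = 8, cx_3 = 2, cz_3 = 3, r_3 = 2, h_3 = 6, cx_4 = 6, cy_4 = 9, cz_4 = 5, h_4 = 5, cx_5 = 1, cy_5 = 1, cz_5 = 2, w_5 = 4, h_5 = 2, cx_6 = 6, cy_6 = 5, cz_6 = 8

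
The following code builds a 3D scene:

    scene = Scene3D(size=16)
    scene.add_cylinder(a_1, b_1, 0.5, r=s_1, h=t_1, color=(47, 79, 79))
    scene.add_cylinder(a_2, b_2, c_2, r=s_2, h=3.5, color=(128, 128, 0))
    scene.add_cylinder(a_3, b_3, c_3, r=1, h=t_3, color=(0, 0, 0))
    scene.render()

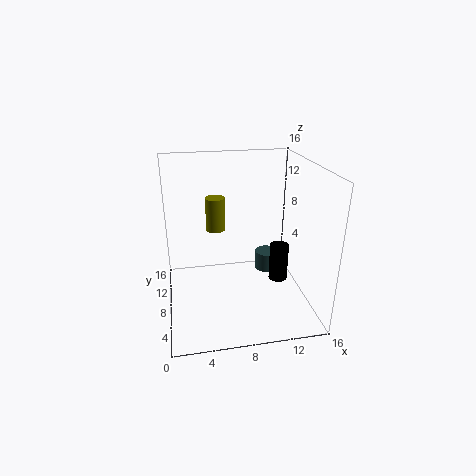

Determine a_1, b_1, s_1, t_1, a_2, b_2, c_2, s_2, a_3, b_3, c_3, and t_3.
a_1 = 13; b_1 = 13.5; s_1 = 1.5; t_1 = 2.5; a_2 = 5.5; b_2 = 7.5; c_2 = 9.5; s_2 = 1; a_3 = 12; b_3 = 5.5; c_3 = 4; t_3 = 4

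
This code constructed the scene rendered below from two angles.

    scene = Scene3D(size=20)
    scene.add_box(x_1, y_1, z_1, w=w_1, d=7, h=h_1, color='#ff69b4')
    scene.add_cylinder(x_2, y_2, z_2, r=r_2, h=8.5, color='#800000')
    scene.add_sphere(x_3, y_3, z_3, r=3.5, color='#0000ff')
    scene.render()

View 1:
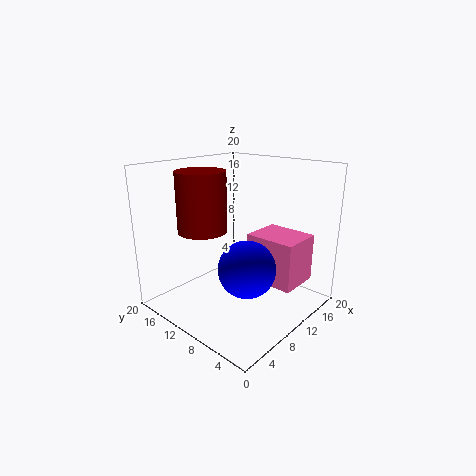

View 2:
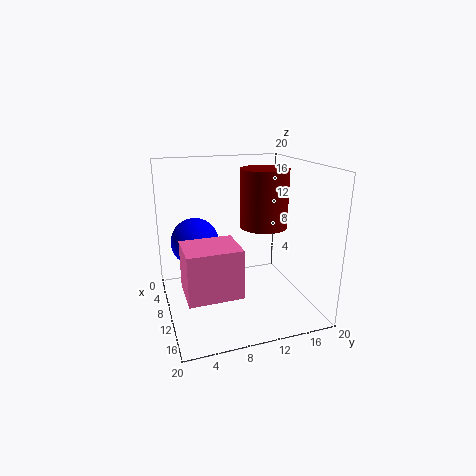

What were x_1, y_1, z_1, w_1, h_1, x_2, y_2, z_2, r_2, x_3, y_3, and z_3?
x_1 = 10.5
y_1 = 1.75
z_1 = 4.25
w_1 = 5.75
h_1 = 6.5
x_2 = 7.75
y_2 = 14.75
z_2 = 10.5
r_2 = 3.5
x_3 = 5.75
y_3 = 4.75
z_3 = 8.5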